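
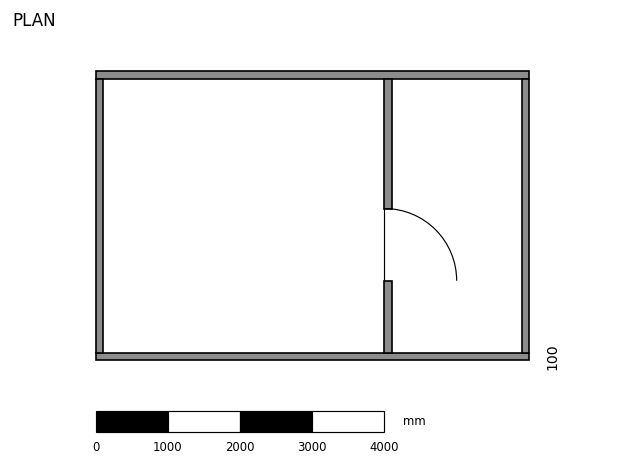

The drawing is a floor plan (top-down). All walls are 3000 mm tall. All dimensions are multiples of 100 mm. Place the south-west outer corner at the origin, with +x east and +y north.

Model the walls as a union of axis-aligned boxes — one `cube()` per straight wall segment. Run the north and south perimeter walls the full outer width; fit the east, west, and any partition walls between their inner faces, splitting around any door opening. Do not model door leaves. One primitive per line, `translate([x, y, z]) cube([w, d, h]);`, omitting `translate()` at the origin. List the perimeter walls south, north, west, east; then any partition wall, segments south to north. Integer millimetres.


cube([6000, 100, 3000]);
translate([0, 3900, 0]) cube([6000, 100, 3000]);
translate([0, 100, 0]) cube([100, 3800, 3000]);
translate([5900, 100, 0]) cube([100, 3800, 3000]);
translate([4000, 100, 0]) cube([100, 1000, 3000]);
translate([4000, 2100, 0]) cube([100, 1800, 3000]);


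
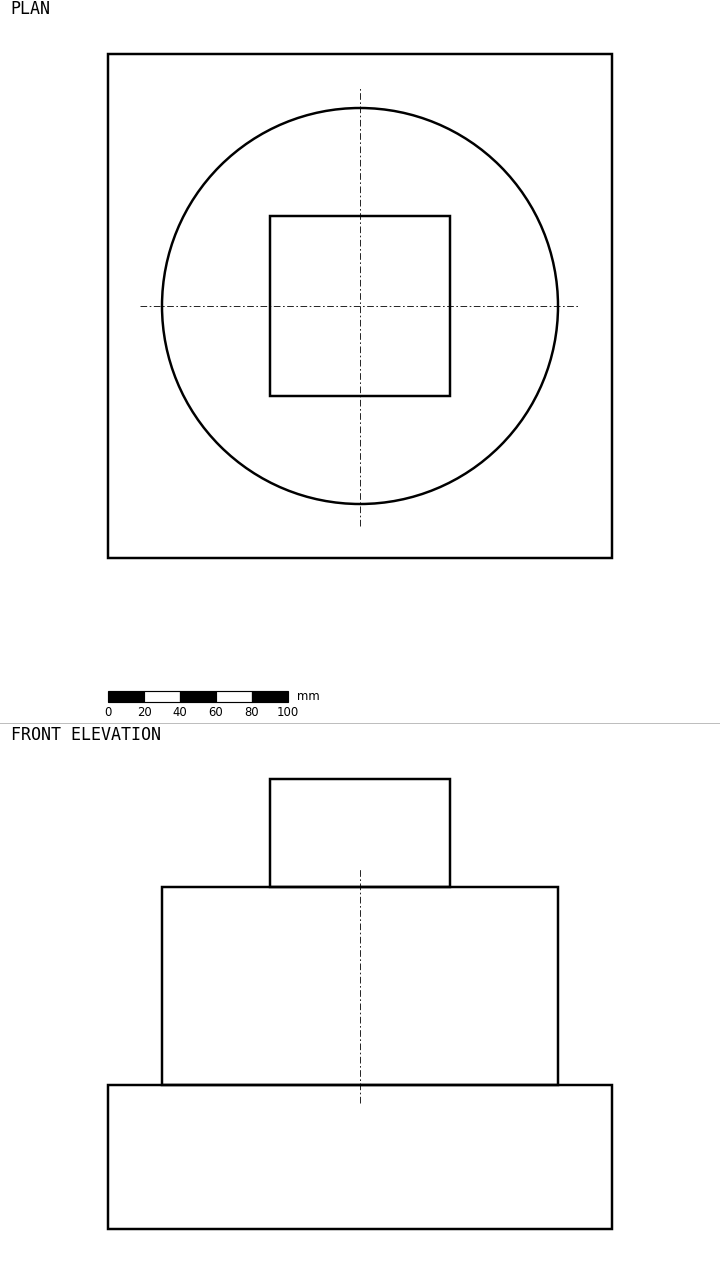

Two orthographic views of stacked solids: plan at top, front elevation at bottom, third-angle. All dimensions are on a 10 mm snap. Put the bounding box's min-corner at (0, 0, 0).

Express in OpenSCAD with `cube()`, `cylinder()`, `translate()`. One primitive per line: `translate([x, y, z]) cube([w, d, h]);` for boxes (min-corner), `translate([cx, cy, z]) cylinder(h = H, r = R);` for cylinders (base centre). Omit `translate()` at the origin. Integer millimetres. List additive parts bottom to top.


cube([280, 280, 80]);
translate([140, 140, 80]) cylinder(h = 110, r = 110);
translate([90, 90, 190]) cube([100, 100, 60]);


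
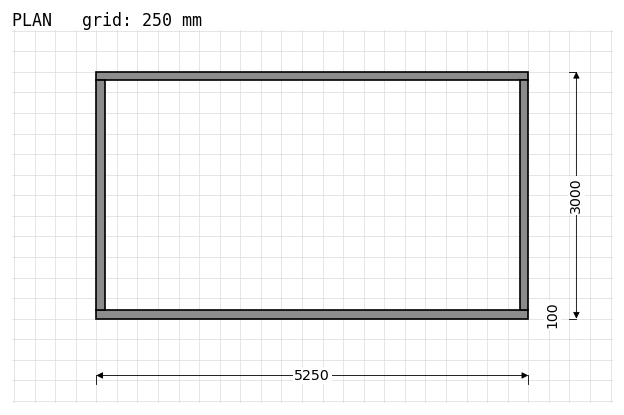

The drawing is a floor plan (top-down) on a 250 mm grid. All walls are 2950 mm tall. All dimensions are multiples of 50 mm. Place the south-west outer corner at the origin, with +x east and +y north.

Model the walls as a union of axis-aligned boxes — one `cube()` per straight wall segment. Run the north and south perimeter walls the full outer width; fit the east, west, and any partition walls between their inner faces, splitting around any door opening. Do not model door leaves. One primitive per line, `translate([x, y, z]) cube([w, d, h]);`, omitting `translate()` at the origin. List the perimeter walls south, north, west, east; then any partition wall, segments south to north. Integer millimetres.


cube([5250, 100, 2950]);
translate([0, 2900, 0]) cube([5250, 100, 2950]);
translate([0, 100, 0]) cube([100, 2800, 2950]);
translate([5150, 100, 0]) cube([100, 2800, 2950]);


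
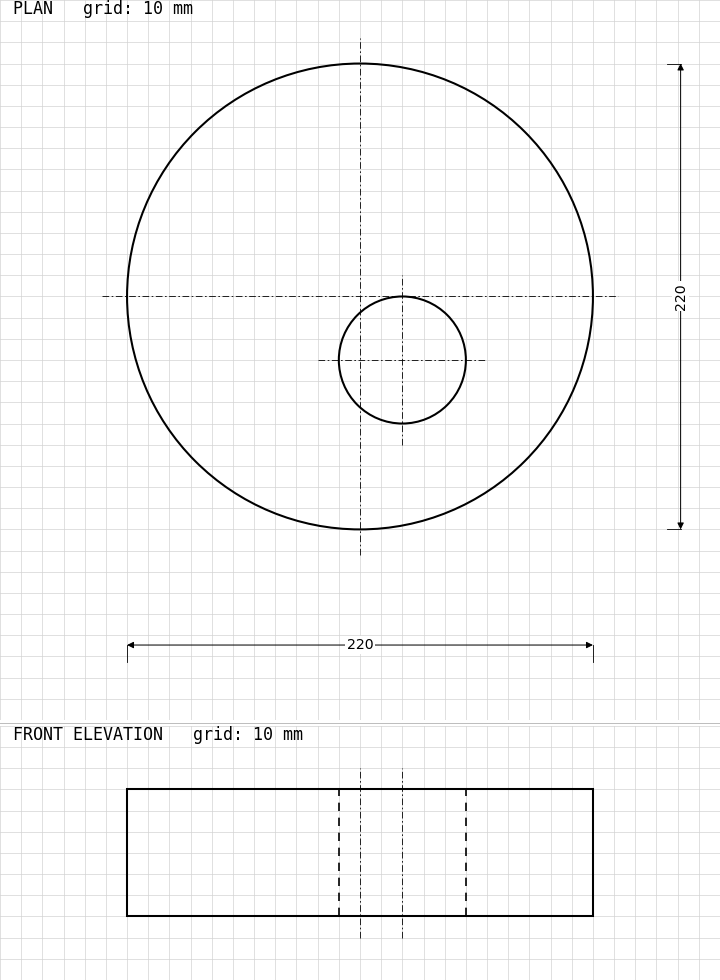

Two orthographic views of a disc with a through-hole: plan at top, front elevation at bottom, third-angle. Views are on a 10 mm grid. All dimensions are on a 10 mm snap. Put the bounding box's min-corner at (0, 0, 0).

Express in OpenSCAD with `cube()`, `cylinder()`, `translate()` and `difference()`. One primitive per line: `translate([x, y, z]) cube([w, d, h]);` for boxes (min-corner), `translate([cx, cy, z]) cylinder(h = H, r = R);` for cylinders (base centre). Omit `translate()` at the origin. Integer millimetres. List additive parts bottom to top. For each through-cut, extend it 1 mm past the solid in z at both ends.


difference() {
  translate([110, 110, 0]) cylinder(h = 60, r = 110);
  translate([130, 80, -1]) cylinder(h = 62, r = 30);
}


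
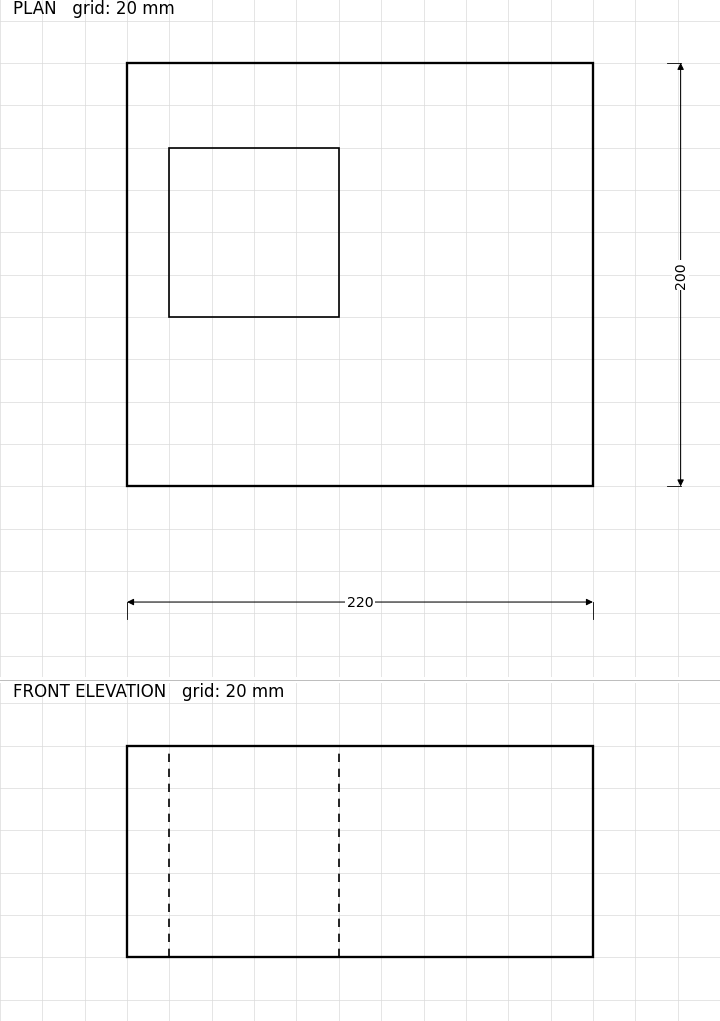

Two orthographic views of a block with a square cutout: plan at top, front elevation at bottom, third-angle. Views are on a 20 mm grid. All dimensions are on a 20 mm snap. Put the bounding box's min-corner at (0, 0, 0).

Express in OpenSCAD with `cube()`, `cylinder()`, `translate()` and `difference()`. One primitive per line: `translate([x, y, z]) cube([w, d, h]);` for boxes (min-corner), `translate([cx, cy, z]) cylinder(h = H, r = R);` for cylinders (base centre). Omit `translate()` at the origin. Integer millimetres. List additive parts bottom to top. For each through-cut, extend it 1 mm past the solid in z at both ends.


difference() {
  cube([220, 200, 100]);
  translate([20, 80, -1]) cube([80, 80, 102]);
}


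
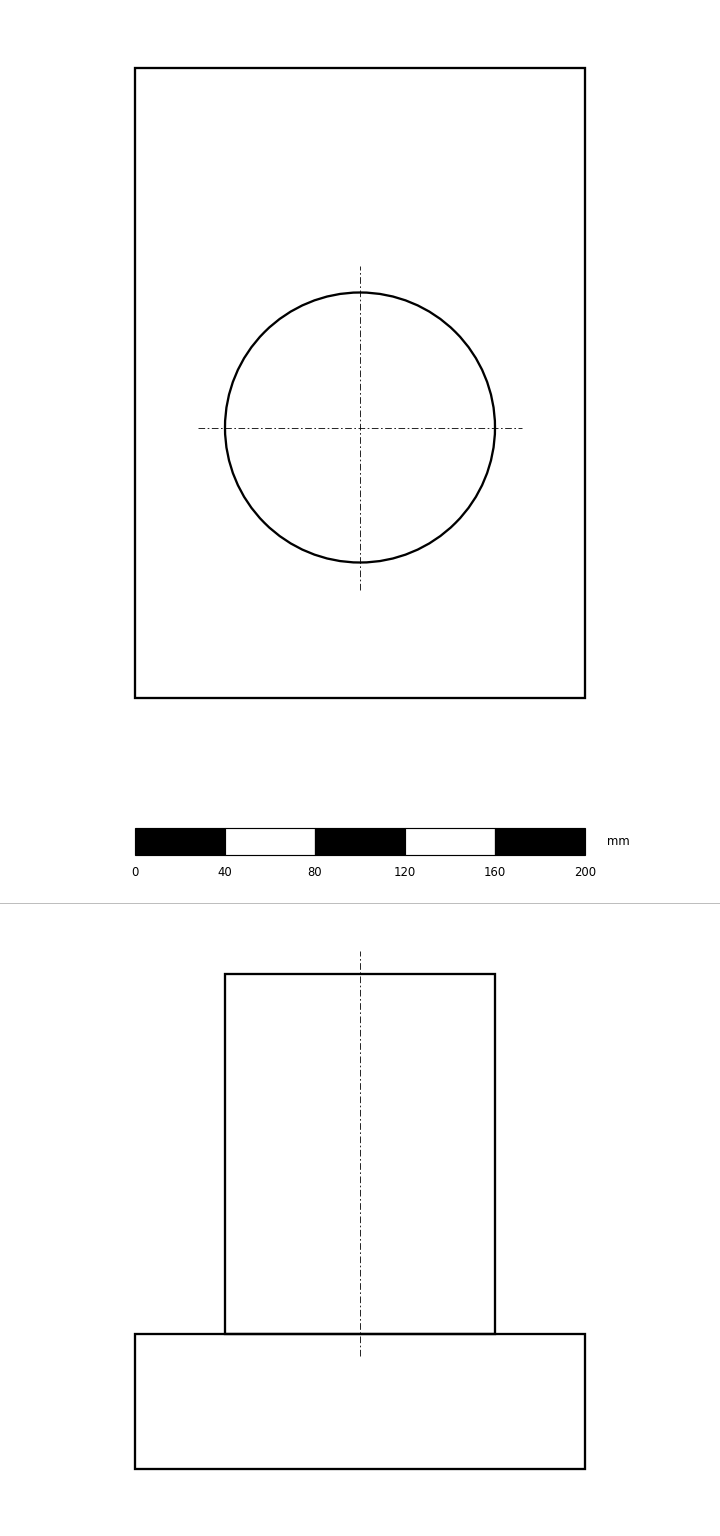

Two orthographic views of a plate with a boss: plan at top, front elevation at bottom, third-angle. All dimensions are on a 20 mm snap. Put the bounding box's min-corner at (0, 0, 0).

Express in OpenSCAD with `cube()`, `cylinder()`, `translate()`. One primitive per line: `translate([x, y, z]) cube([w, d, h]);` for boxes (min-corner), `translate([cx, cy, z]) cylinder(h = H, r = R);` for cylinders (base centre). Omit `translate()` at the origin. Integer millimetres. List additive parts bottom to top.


cube([200, 280, 60]);
translate([100, 120, 60]) cylinder(h = 160, r = 60);


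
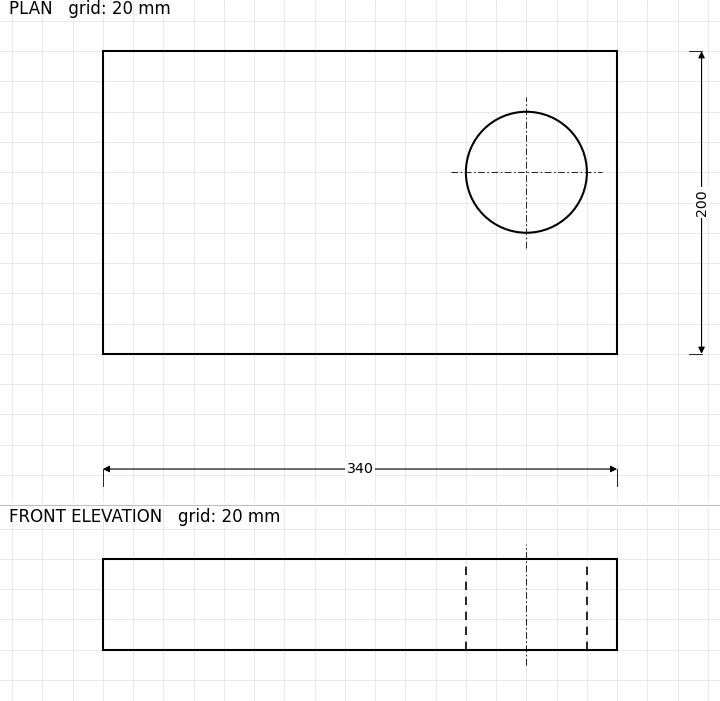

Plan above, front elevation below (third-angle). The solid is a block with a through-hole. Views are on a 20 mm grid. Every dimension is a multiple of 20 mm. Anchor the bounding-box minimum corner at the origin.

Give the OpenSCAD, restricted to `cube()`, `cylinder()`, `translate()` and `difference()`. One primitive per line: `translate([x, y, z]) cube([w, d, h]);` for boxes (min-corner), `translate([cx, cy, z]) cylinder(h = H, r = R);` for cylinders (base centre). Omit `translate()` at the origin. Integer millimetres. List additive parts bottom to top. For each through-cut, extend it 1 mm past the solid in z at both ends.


difference() {
  cube([340, 200, 60]);
  translate([280, 120, -1]) cylinder(h = 62, r = 40);
}


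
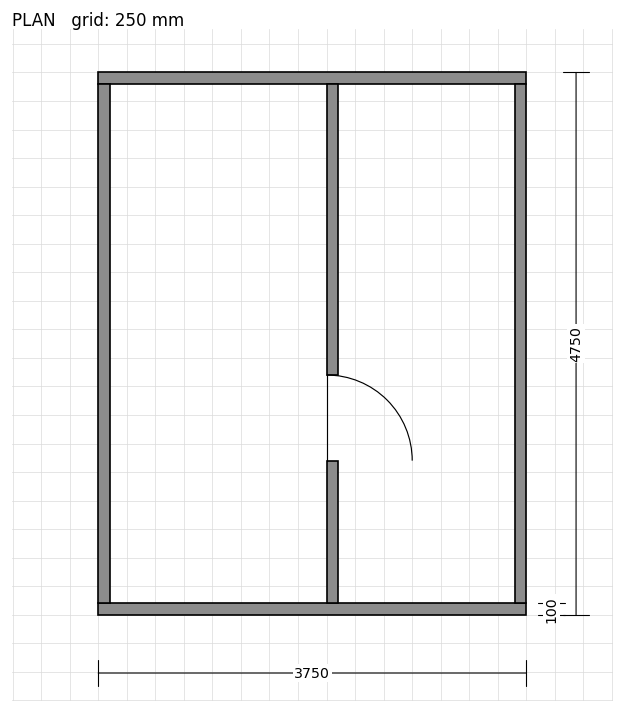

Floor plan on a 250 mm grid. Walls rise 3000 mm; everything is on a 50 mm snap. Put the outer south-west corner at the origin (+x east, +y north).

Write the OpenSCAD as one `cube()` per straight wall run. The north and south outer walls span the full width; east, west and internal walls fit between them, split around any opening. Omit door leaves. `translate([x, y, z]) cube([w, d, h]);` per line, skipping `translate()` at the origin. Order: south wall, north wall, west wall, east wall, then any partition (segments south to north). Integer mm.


cube([3750, 100, 3000]);
translate([0, 4650, 0]) cube([3750, 100, 3000]);
translate([0, 100, 0]) cube([100, 4550, 3000]);
translate([3650, 100, 0]) cube([100, 4550, 3000]);
translate([2000, 100, 0]) cube([100, 1250, 3000]);
translate([2000, 2100, 0]) cube([100, 2550, 3000]);


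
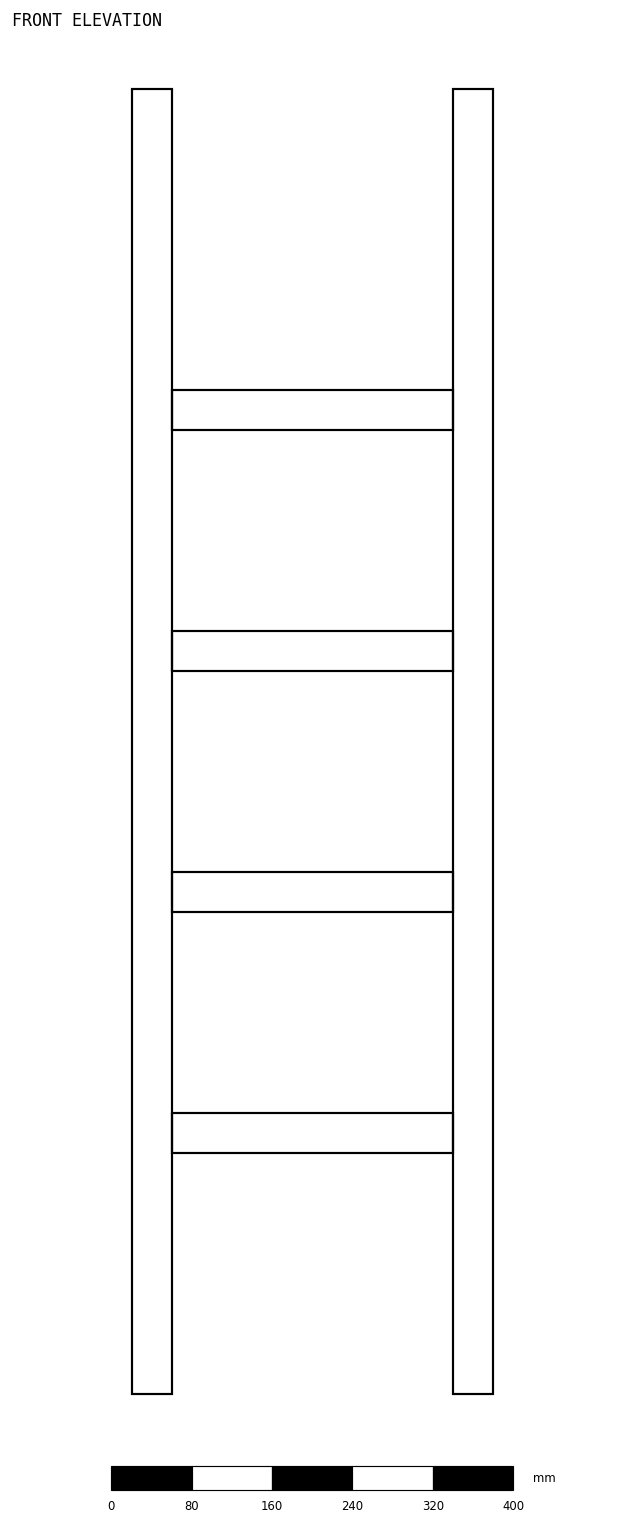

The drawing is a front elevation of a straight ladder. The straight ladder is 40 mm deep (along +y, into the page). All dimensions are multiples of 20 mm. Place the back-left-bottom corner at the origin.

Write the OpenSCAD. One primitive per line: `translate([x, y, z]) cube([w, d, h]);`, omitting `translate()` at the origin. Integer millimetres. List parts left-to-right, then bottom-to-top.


cube([40, 40, 1300]);
translate([40, 0, 240]) cube([280, 40, 40]);
translate([40, 0, 480]) cube([280, 40, 40]);
translate([40, 0, 720]) cube([280, 40, 40]);
translate([40, 0, 960]) cube([280, 40, 40]);
translate([320, 0, 0]) cube([40, 40, 1300]);


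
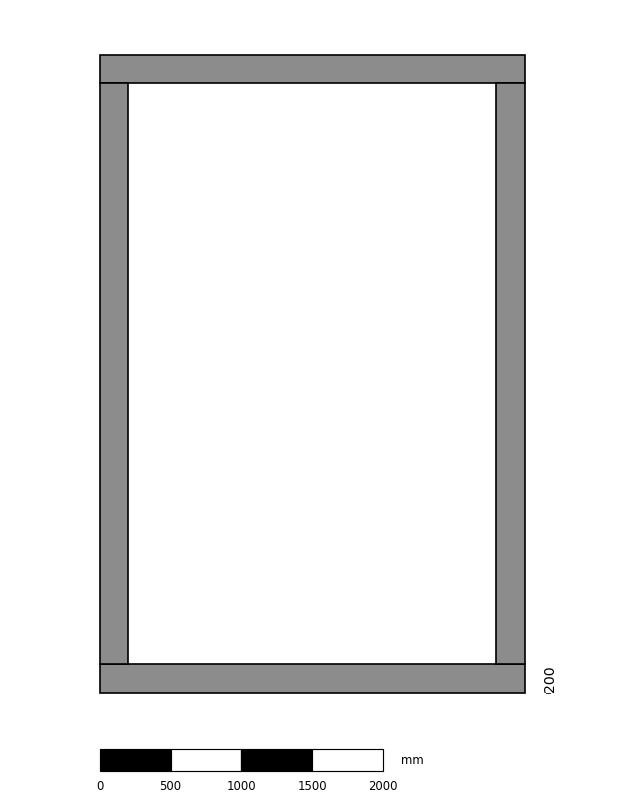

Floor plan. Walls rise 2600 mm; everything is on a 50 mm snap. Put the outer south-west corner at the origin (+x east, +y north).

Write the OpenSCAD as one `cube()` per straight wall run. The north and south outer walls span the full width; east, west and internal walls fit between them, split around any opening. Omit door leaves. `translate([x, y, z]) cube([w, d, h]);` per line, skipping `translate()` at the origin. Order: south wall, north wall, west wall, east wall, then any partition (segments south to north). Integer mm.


cube([3000, 200, 2600]);
translate([0, 4300, 0]) cube([3000, 200, 2600]);
translate([0, 200, 0]) cube([200, 4100, 2600]);
translate([2800, 200, 0]) cube([200, 4100, 2600]);


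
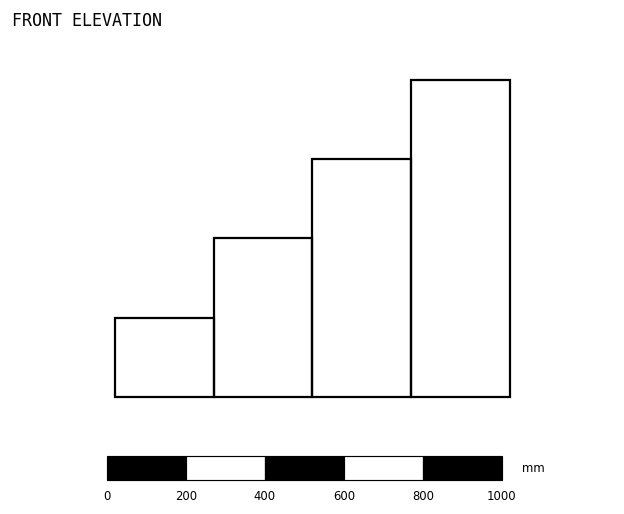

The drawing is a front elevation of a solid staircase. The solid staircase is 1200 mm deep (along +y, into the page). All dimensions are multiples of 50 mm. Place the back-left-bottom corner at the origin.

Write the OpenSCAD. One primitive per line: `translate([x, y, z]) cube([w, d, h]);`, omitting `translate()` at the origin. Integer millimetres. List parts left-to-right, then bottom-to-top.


cube([250, 1200, 200]);
translate([250, 0, 0]) cube([250, 1200, 400]);
translate([500, 0, 0]) cube([250, 1200, 600]);
translate([750, 0, 0]) cube([250, 1200, 800]);


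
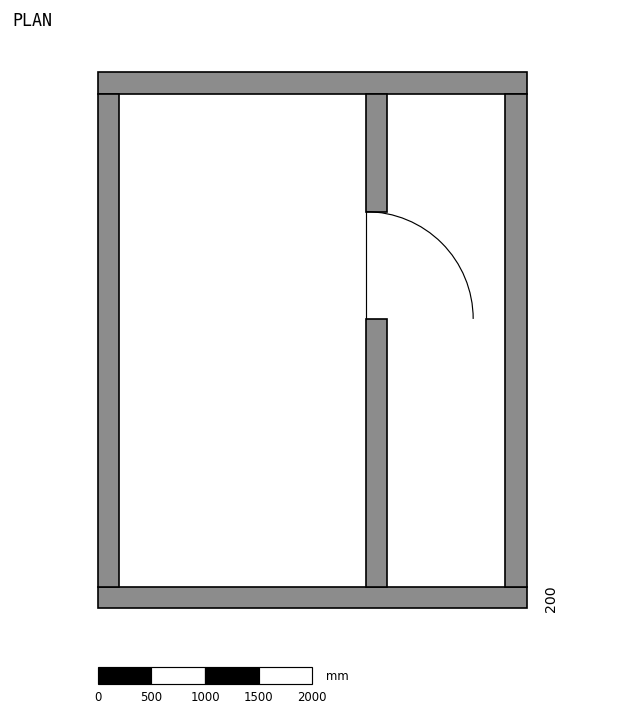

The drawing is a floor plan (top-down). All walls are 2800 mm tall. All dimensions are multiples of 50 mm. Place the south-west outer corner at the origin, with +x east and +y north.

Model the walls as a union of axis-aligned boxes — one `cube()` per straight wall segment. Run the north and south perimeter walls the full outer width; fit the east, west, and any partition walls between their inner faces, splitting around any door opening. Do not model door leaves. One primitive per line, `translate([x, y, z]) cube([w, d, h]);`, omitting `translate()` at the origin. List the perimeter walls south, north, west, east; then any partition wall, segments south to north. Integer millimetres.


cube([4000, 200, 2800]);
translate([0, 4800, 0]) cube([4000, 200, 2800]);
translate([0, 200, 0]) cube([200, 4600, 2800]);
translate([3800, 200, 0]) cube([200, 4600, 2800]);
translate([2500, 200, 0]) cube([200, 2500, 2800]);
translate([2500, 3700, 0]) cube([200, 1100, 2800]);


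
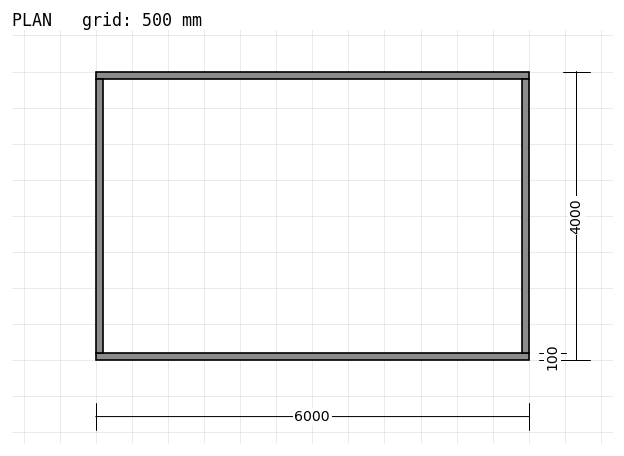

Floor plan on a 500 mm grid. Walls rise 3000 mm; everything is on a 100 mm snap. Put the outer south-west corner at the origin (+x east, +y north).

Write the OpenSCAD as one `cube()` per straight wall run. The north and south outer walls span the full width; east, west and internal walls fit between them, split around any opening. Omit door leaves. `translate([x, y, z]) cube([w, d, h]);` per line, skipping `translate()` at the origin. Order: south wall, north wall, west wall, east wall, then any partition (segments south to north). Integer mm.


cube([6000, 100, 3000]);
translate([0, 3900, 0]) cube([6000, 100, 3000]);
translate([0, 100, 0]) cube([100, 3800, 3000]);
translate([5900, 100, 0]) cube([100, 3800, 3000]);


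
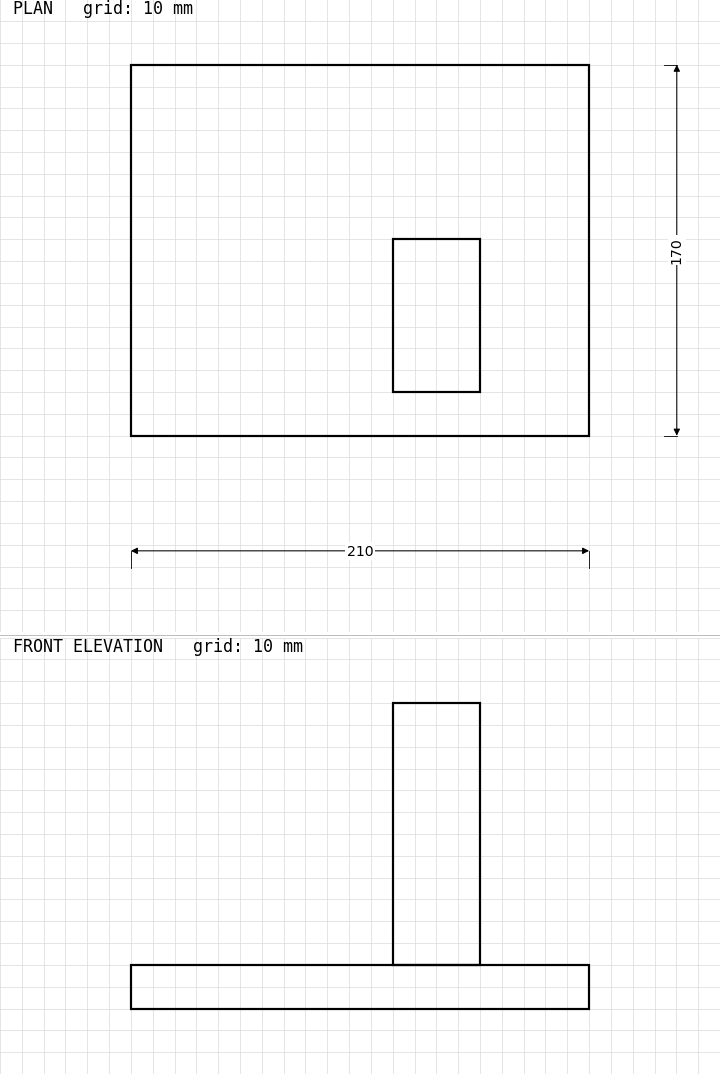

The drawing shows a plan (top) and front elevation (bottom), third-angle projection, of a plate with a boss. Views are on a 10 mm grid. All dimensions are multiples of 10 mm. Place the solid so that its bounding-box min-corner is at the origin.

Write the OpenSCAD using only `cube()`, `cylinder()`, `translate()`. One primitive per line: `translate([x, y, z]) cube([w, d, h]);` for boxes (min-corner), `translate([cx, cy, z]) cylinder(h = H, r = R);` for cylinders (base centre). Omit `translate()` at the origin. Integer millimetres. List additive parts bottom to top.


cube([210, 170, 20]);
translate([120, 20, 20]) cube([40, 70, 120]);


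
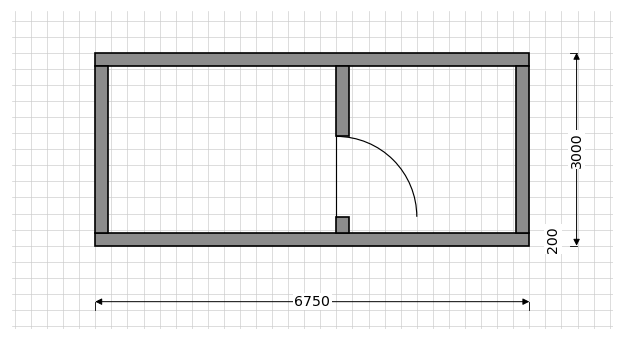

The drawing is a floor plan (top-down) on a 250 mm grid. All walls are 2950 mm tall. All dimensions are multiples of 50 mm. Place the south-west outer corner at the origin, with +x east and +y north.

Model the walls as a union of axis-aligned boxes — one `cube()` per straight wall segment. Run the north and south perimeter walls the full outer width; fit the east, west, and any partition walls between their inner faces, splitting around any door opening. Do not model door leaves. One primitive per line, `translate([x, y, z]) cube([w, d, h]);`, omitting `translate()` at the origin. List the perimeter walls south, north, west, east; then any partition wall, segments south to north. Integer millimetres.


cube([6750, 200, 2950]);
translate([0, 2800, 0]) cube([6750, 200, 2950]);
translate([0, 200, 0]) cube([200, 2600, 2950]);
translate([6550, 200, 0]) cube([200, 2600, 2950]);
translate([3750, 200, 0]) cube([200, 250, 2950]);
translate([3750, 1700, 0]) cube([200, 1100, 2950]);


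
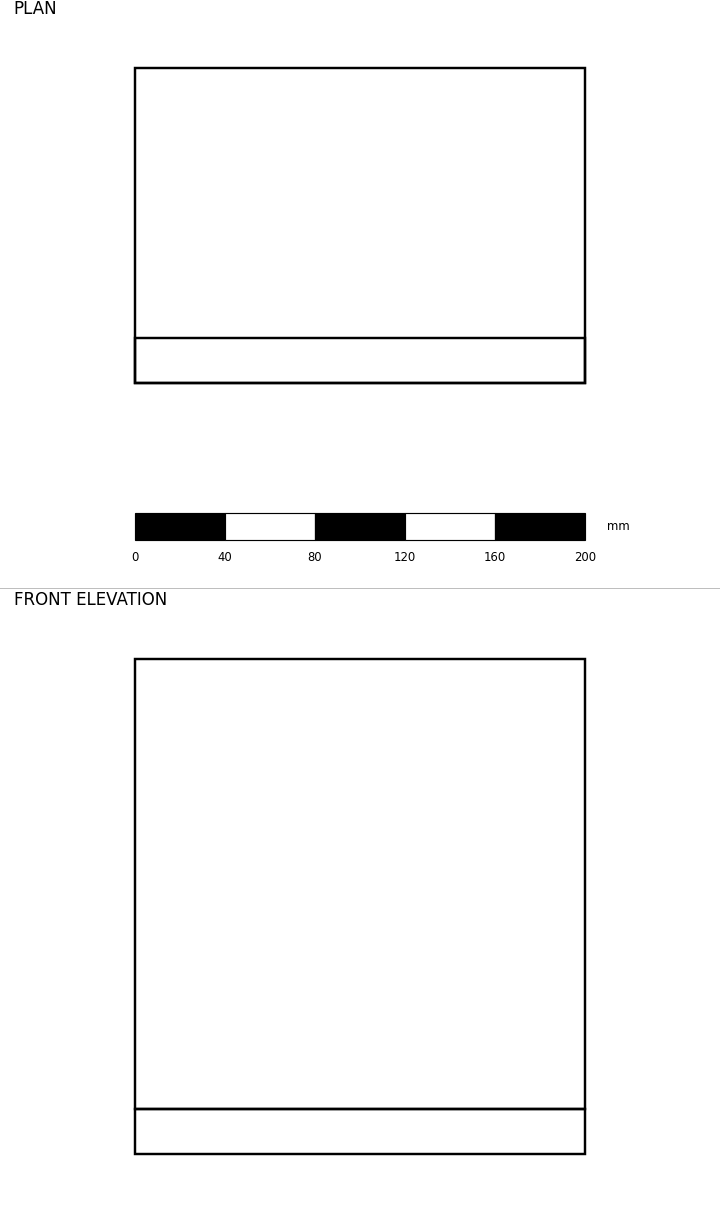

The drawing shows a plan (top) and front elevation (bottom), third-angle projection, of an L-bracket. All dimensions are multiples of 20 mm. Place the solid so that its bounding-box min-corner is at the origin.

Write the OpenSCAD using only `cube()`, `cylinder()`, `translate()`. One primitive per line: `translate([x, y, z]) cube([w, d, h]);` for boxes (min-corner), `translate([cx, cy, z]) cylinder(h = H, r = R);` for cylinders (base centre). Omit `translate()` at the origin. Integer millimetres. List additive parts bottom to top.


cube([200, 140, 20]);
translate([0, 0, 20]) cube([200, 20, 200]);


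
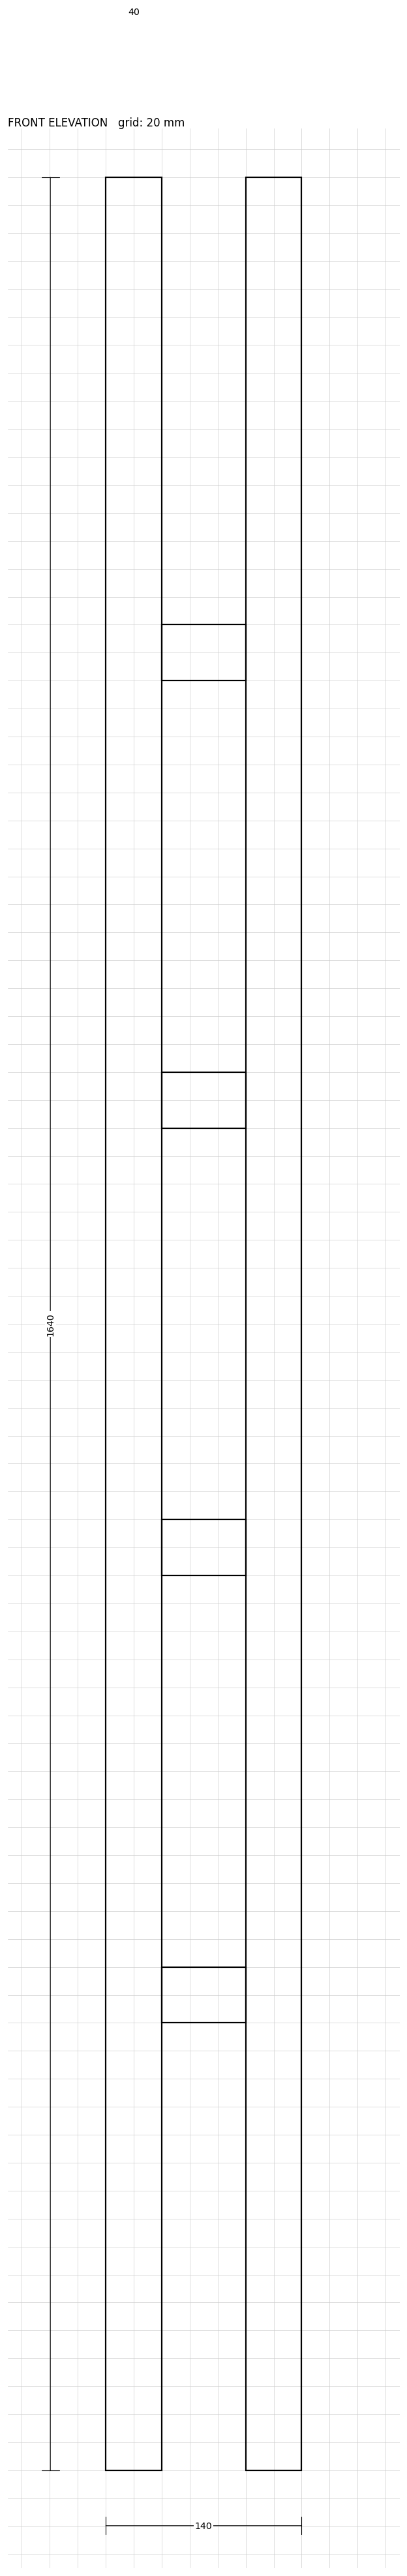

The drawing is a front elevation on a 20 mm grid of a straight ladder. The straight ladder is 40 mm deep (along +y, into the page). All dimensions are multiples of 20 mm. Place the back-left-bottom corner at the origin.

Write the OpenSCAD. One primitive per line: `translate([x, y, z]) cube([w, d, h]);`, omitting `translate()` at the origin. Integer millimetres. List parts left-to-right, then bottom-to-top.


cube([40, 40, 1640]);
translate([40, 0, 320]) cube([60, 40, 40]);
translate([40, 0, 640]) cube([60, 40, 40]);
translate([40, 0, 960]) cube([60, 40, 40]);
translate([40, 0, 1280]) cube([60, 40, 40]);
translate([100, 0, 0]) cube([40, 40, 1640]);


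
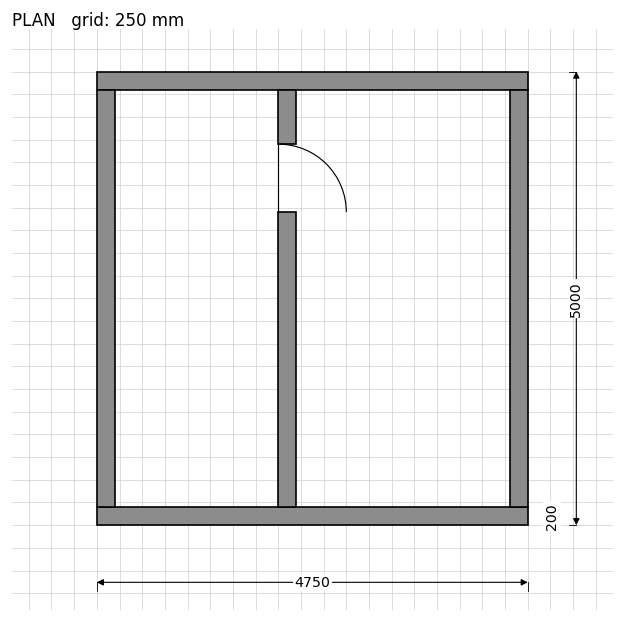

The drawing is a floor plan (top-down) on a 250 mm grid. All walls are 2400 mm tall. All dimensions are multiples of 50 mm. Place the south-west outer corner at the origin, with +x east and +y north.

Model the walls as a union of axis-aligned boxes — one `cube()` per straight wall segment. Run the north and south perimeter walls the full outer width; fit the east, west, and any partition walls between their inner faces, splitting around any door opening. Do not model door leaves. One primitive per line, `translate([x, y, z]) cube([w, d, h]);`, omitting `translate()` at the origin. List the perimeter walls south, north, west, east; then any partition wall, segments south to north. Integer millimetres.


cube([4750, 200, 2400]);
translate([0, 4800, 0]) cube([4750, 200, 2400]);
translate([0, 200, 0]) cube([200, 4600, 2400]);
translate([4550, 200, 0]) cube([200, 4600, 2400]);
translate([2000, 200, 0]) cube([200, 3250, 2400]);
translate([2000, 4200, 0]) cube([200, 600, 2400]);


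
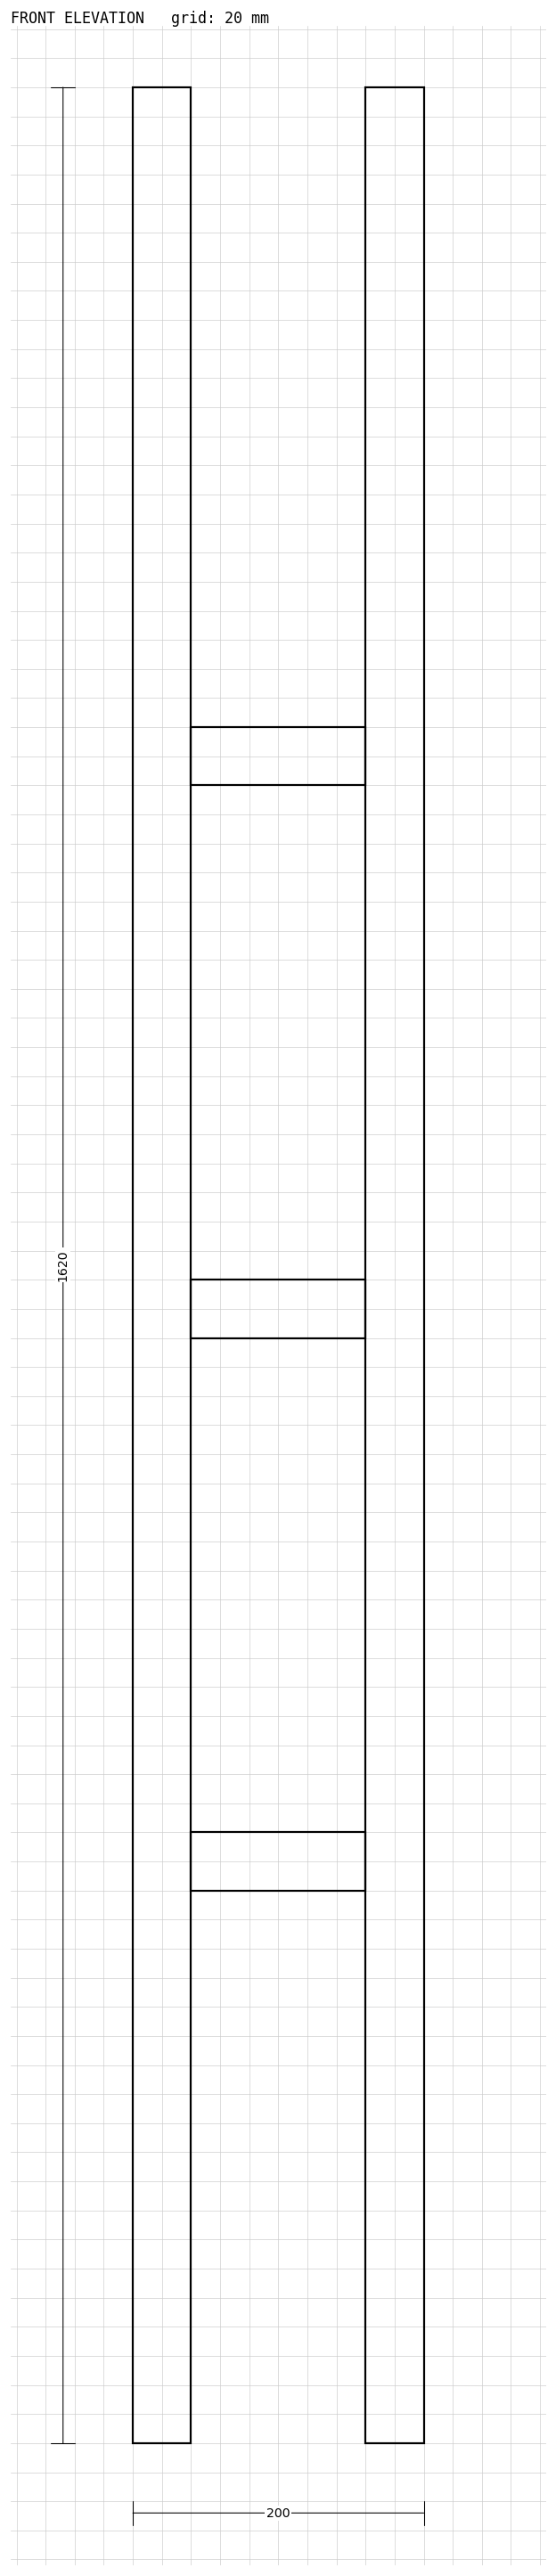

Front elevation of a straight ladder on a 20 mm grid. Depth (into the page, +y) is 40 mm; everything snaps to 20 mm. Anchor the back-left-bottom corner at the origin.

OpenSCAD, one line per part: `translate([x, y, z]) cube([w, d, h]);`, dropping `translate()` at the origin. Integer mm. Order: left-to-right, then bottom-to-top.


cube([40, 40, 1620]);
translate([40, 0, 380]) cube([120, 40, 40]);
translate([40, 0, 760]) cube([120, 40, 40]);
translate([40, 0, 1140]) cube([120, 40, 40]);
translate([160, 0, 0]) cube([40, 40, 1620]);


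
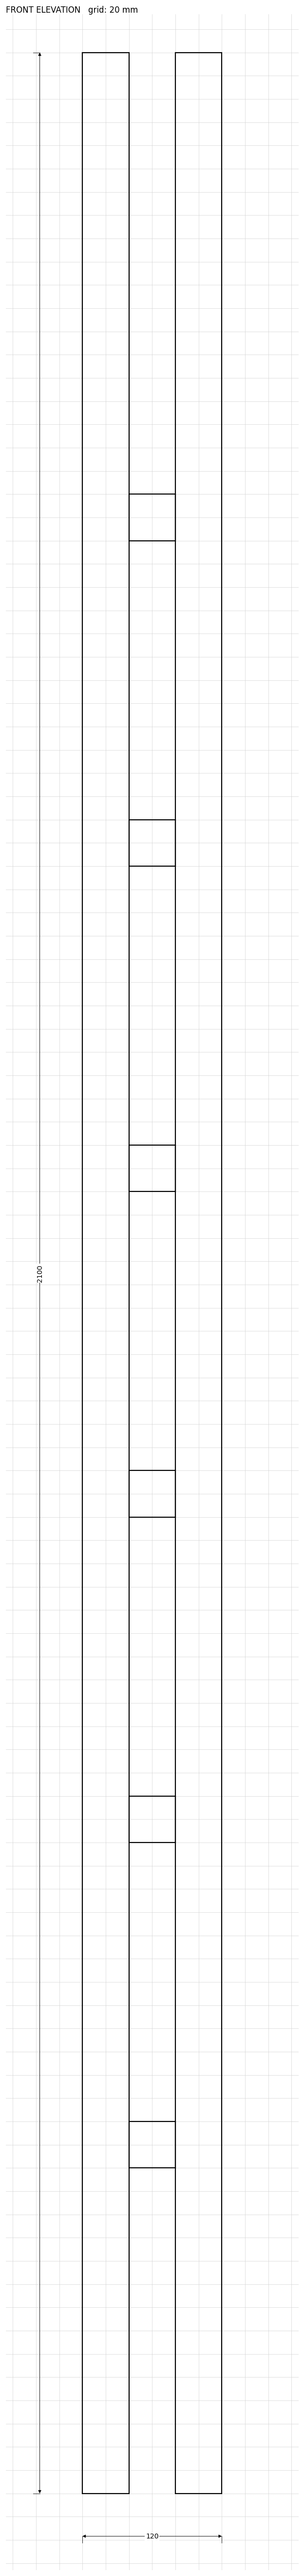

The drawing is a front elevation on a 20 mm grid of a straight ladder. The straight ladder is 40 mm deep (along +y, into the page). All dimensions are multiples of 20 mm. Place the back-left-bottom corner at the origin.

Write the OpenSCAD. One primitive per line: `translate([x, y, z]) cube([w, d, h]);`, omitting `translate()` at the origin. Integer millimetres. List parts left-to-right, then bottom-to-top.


cube([40, 40, 2100]);
translate([40, 0, 280]) cube([40, 40, 40]);
translate([40, 0, 560]) cube([40, 40, 40]);
translate([40, 0, 840]) cube([40, 40, 40]);
translate([40, 0, 1120]) cube([40, 40, 40]);
translate([40, 0, 1400]) cube([40, 40, 40]);
translate([40, 0, 1680]) cube([40, 40, 40]);
translate([80, 0, 0]) cube([40, 40, 2100]);


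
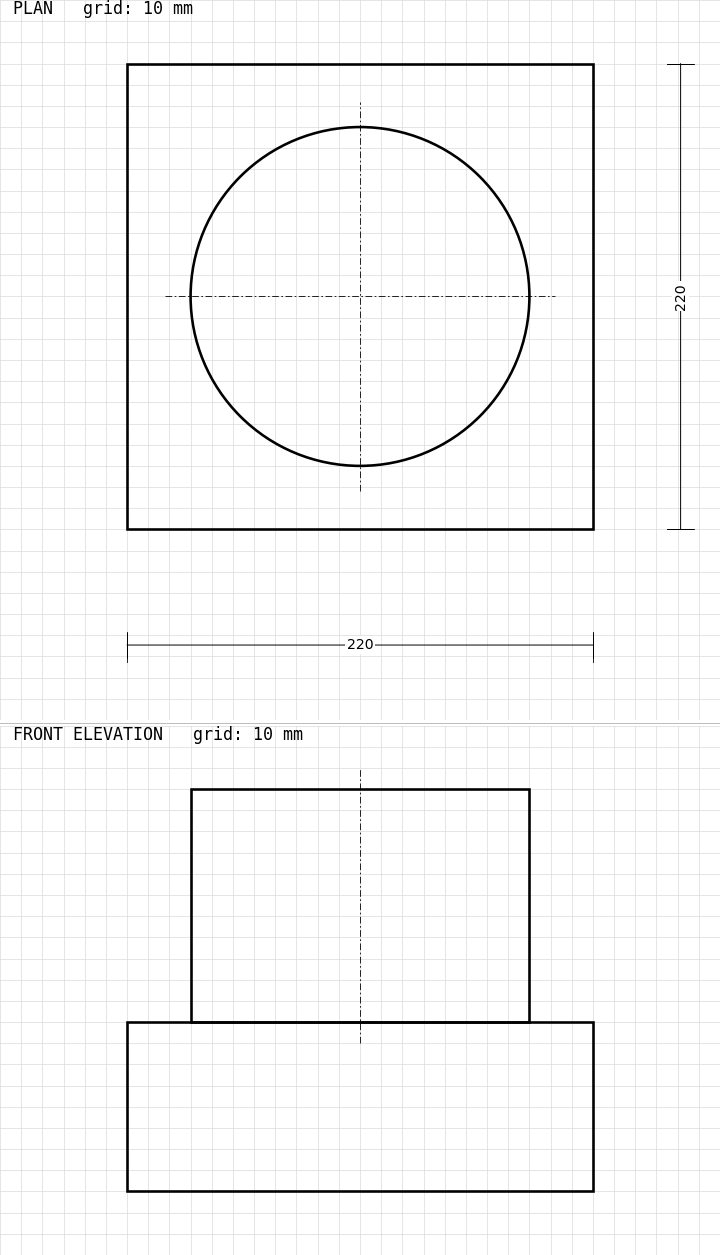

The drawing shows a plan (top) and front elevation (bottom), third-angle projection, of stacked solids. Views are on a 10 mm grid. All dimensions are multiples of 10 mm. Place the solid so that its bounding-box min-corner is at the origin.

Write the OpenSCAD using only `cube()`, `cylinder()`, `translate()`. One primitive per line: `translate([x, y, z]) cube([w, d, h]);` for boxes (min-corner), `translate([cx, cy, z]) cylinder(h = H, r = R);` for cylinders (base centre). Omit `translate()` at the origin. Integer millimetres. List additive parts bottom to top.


cube([220, 220, 80]);
translate([110, 110, 80]) cylinder(h = 110, r = 80);


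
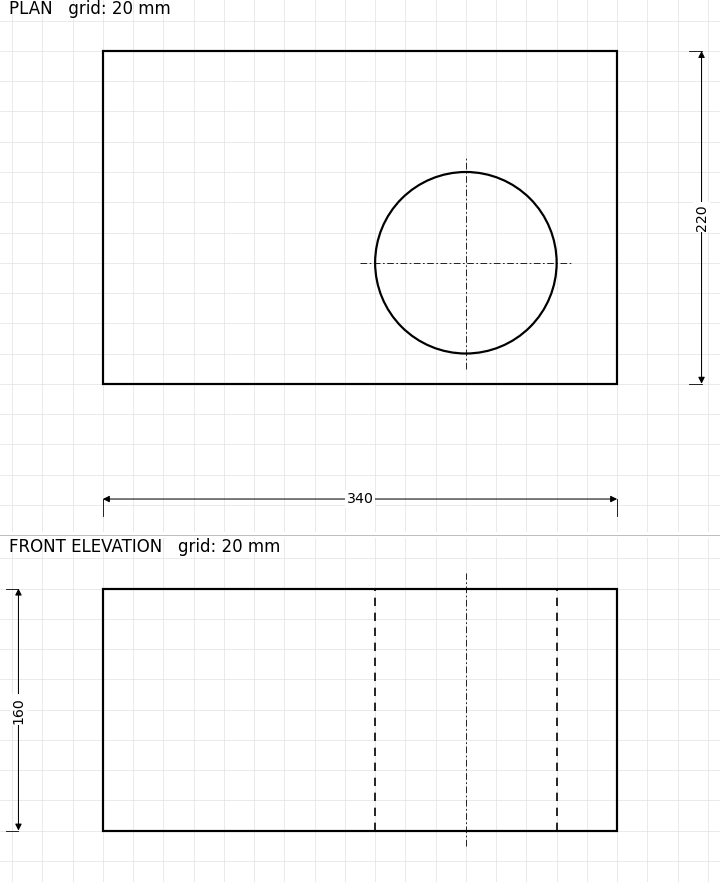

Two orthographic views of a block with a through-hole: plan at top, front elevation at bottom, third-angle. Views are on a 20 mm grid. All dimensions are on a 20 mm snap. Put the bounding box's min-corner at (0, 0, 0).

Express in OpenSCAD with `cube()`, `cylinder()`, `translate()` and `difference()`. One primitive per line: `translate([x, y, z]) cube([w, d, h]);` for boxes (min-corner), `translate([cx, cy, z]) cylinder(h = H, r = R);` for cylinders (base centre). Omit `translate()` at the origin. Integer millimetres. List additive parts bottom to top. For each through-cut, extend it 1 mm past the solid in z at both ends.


difference() {
  cube([340, 220, 160]);
  translate([240, 80, -1]) cylinder(h = 162, r = 60);
}


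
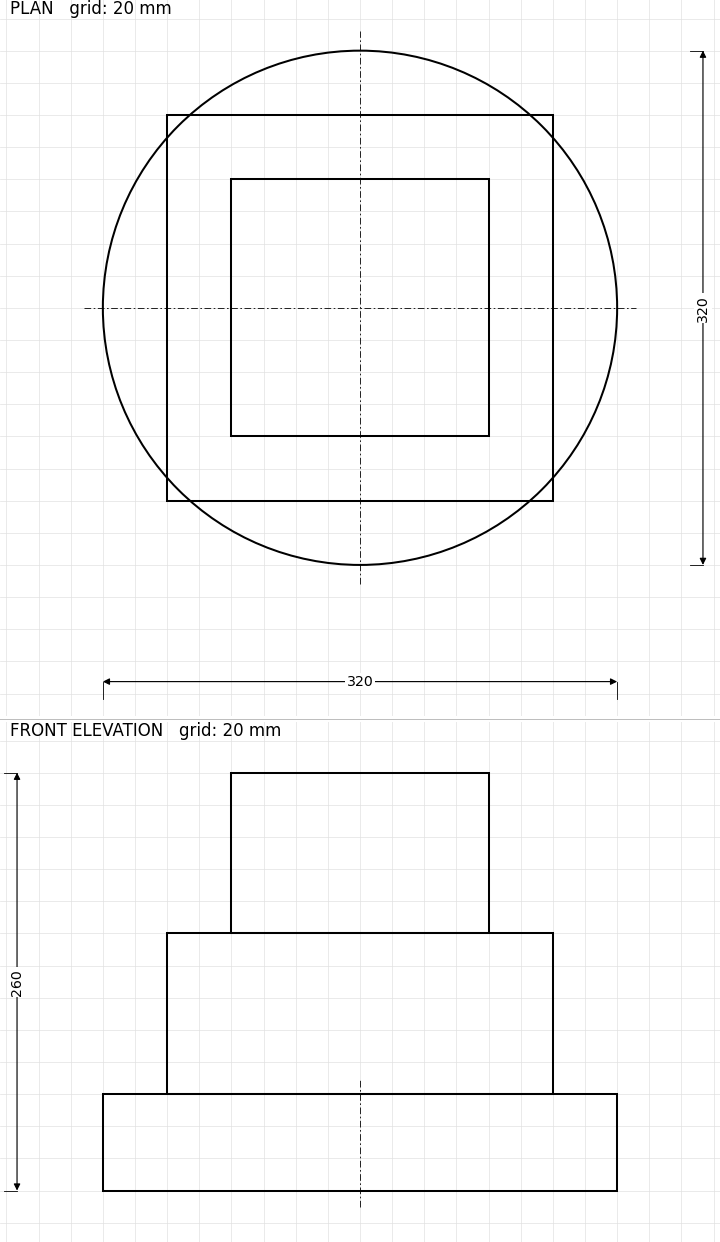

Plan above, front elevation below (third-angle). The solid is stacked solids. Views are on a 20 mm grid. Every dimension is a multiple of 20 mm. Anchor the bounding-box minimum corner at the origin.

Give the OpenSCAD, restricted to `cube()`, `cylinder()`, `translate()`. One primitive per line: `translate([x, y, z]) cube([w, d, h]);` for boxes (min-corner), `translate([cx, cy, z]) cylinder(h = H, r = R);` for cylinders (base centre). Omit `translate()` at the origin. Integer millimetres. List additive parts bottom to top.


translate([160, 160, 0]) cylinder(h = 60, r = 160);
translate([40, 40, 60]) cube([240, 240, 100]);
translate([80, 80, 160]) cube([160, 160, 100]);


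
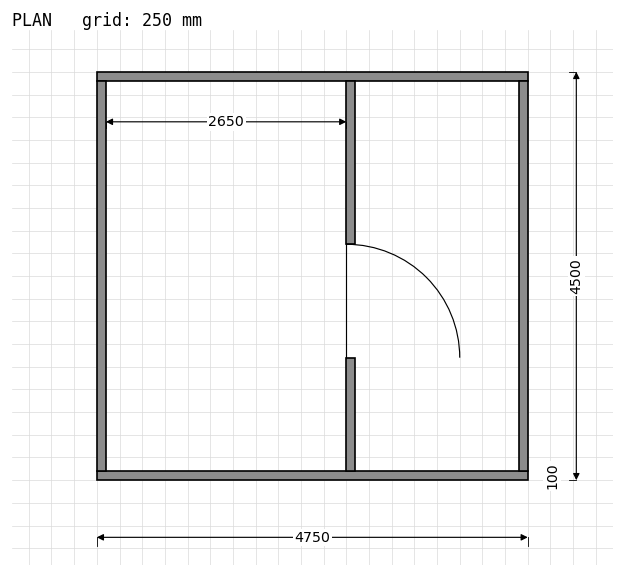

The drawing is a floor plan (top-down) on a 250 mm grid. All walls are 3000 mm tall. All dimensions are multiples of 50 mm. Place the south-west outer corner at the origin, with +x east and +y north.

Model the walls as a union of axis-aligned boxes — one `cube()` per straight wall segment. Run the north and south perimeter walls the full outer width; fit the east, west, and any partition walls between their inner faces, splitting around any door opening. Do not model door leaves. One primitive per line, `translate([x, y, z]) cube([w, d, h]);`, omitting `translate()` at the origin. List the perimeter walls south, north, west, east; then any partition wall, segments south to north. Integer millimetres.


cube([4750, 100, 3000]);
translate([0, 4400, 0]) cube([4750, 100, 3000]);
translate([0, 100, 0]) cube([100, 4300, 3000]);
translate([4650, 100, 0]) cube([100, 4300, 3000]);
translate([2750, 100, 0]) cube([100, 1250, 3000]);
translate([2750, 2600, 0]) cube([100, 1800, 3000]);


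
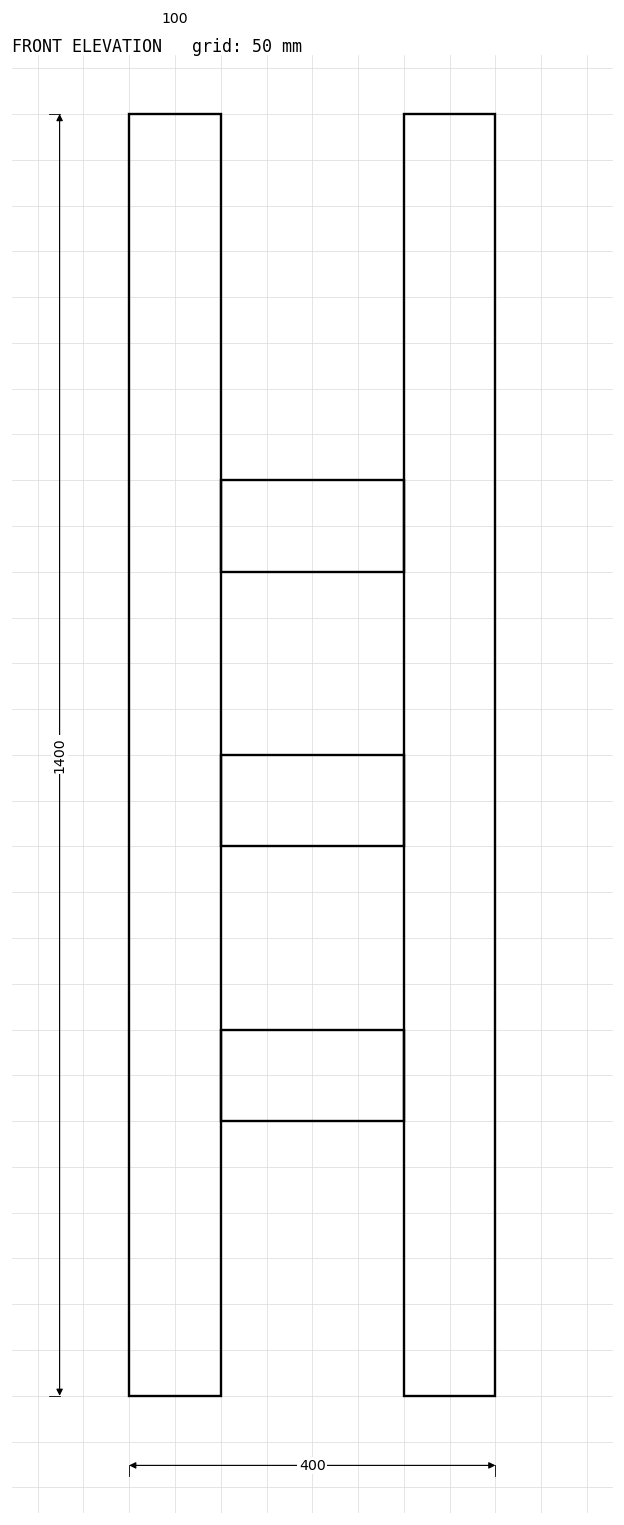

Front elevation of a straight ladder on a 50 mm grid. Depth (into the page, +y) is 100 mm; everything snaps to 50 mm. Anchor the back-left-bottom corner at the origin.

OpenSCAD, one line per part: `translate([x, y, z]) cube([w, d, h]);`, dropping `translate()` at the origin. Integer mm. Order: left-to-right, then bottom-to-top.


cube([100, 100, 1400]);
translate([100, 0, 300]) cube([200, 100, 100]);
translate([100, 0, 600]) cube([200, 100, 100]);
translate([100, 0, 900]) cube([200, 100, 100]);
translate([300, 0, 0]) cube([100, 100, 1400]);


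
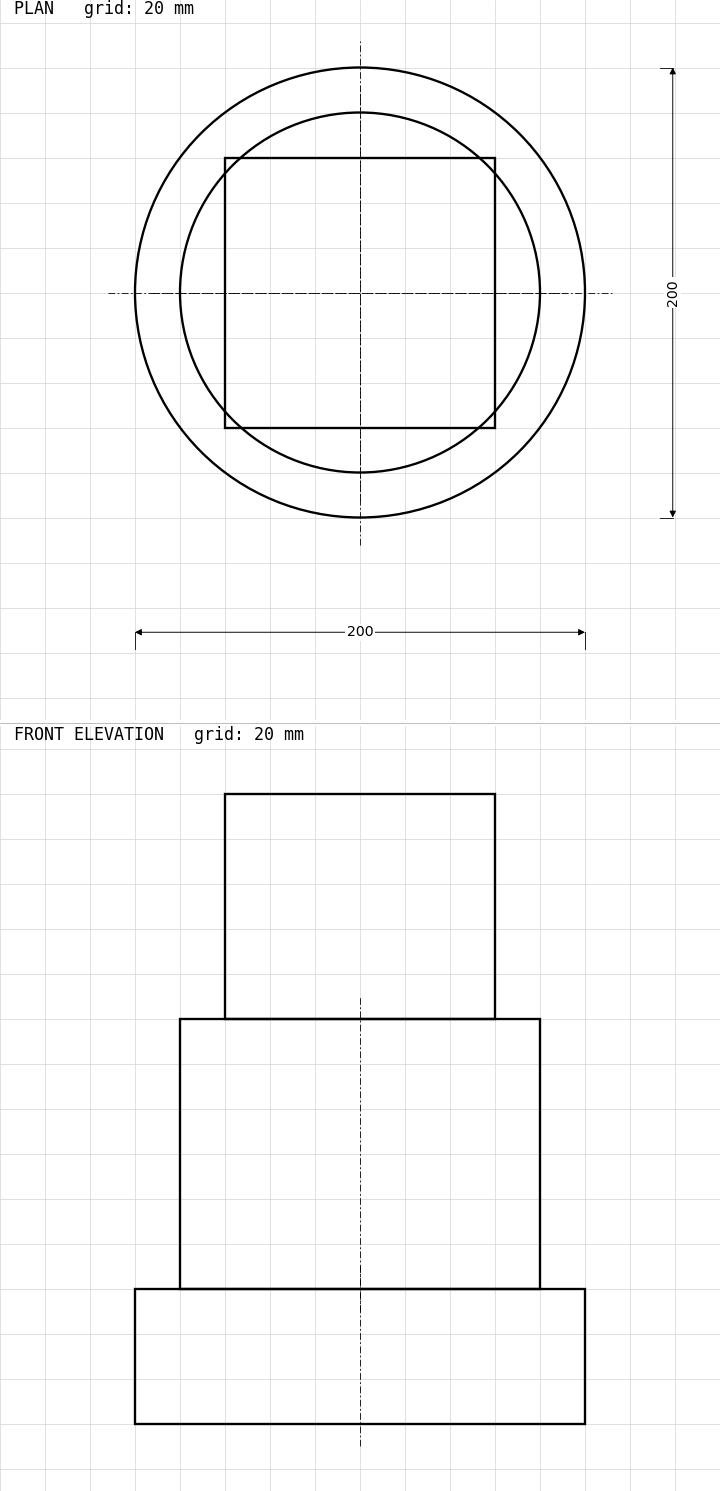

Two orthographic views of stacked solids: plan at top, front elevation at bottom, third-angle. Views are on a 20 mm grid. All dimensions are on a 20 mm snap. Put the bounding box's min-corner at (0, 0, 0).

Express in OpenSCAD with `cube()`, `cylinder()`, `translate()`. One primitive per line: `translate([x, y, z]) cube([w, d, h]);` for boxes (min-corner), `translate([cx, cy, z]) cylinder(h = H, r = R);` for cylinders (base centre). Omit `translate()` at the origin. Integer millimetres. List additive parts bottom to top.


translate([100, 100, 0]) cylinder(h = 60, r = 100);
translate([100, 100, 60]) cylinder(h = 120, r = 80);
translate([40, 40, 180]) cube([120, 120, 100]);


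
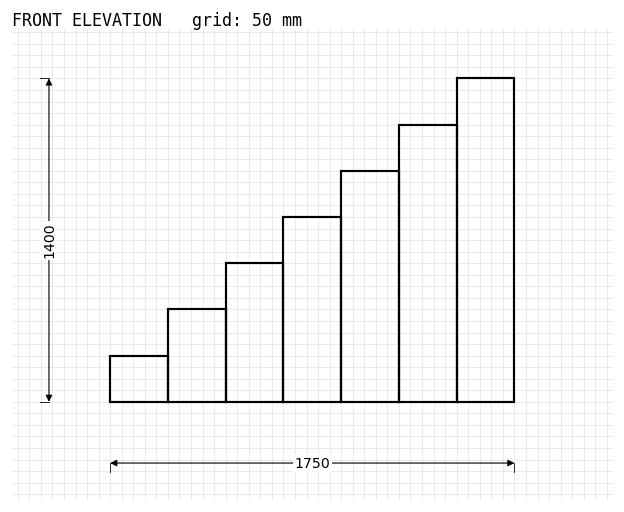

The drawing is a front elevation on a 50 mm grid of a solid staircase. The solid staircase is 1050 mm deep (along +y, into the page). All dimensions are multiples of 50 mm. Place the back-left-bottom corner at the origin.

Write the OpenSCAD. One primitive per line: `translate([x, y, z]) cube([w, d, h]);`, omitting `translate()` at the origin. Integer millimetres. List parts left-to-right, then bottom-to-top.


cube([250, 1050, 200]);
translate([250, 0, 0]) cube([250, 1050, 400]);
translate([500, 0, 0]) cube([250, 1050, 600]);
translate([750, 0, 0]) cube([250, 1050, 800]);
translate([1000, 0, 0]) cube([250, 1050, 1000]);
translate([1250, 0, 0]) cube([250, 1050, 1200]);
translate([1500, 0, 0]) cube([250, 1050, 1400]);


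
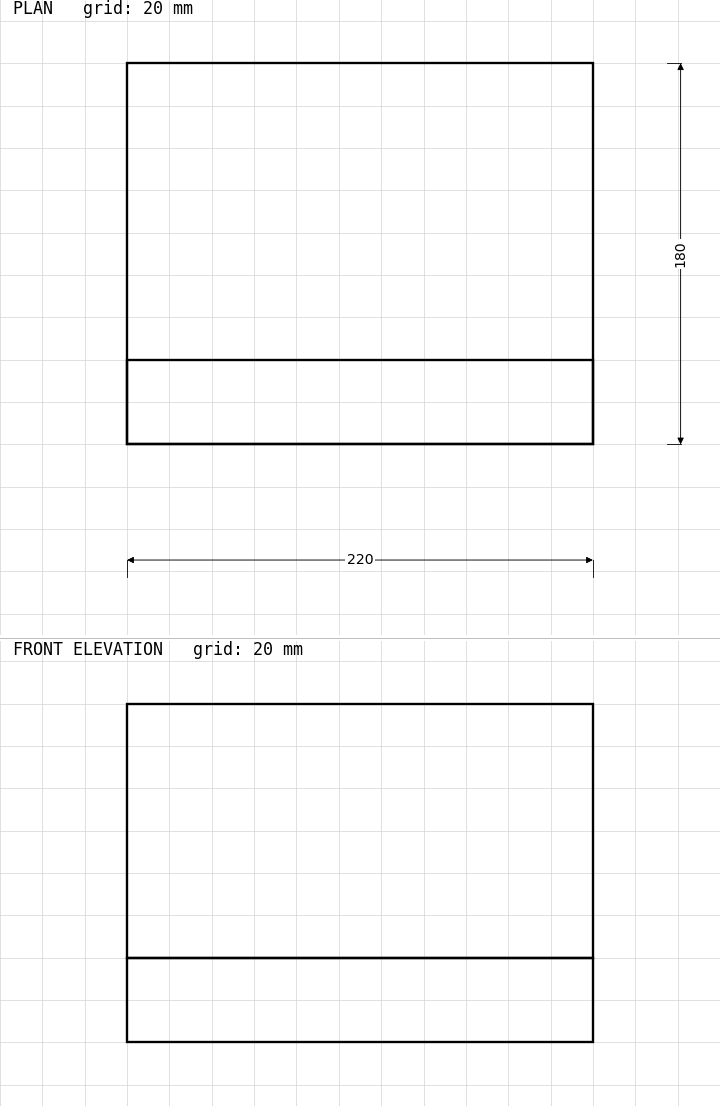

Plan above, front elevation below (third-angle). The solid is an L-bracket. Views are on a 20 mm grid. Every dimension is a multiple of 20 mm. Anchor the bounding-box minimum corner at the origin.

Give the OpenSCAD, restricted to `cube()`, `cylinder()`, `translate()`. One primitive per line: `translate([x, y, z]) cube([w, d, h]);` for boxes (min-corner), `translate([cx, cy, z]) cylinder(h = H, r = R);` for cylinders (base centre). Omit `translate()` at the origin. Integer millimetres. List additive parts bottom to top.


cube([220, 180, 40]);
translate([0, 0, 40]) cube([220, 40, 120]);


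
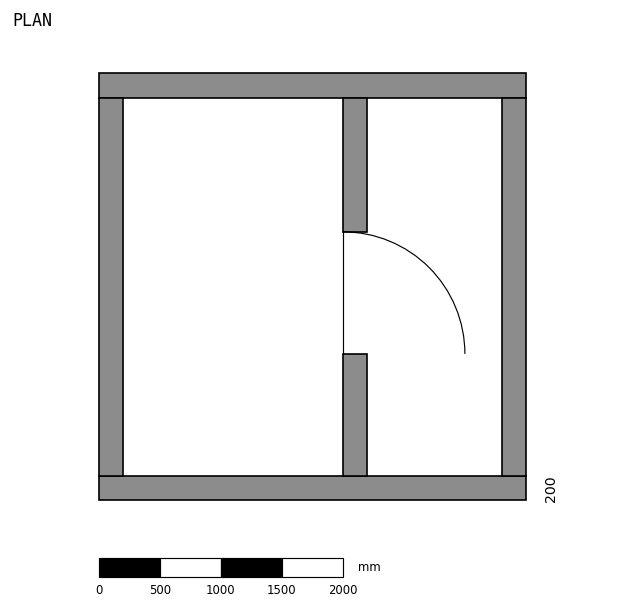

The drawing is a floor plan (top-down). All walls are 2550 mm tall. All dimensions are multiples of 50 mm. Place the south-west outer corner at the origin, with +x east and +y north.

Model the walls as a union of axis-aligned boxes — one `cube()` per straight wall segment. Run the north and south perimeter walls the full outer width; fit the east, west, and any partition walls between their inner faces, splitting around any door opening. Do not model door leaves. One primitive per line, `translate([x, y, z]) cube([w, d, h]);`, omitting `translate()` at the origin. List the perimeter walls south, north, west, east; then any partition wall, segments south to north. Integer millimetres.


cube([3500, 200, 2550]);
translate([0, 3300, 0]) cube([3500, 200, 2550]);
translate([0, 200, 0]) cube([200, 3100, 2550]);
translate([3300, 200, 0]) cube([200, 3100, 2550]);
translate([2000, 200, 0]) cube([200, 1000, 2550]);
translate([2000, 2200, 0]) cube([200, 1100, 2550]);


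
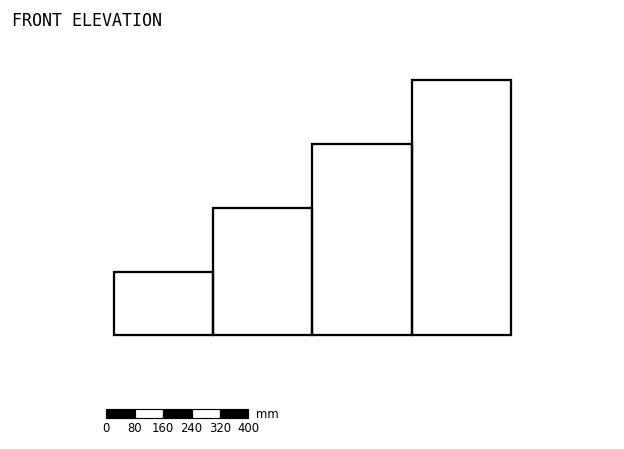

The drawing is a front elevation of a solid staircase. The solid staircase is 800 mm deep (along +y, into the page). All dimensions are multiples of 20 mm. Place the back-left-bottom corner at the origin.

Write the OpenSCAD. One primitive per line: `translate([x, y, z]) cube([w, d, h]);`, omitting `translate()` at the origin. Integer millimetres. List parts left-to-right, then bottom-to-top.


cube([280, 800, 180]);
translate([280, 0, 0]) cube([280, 800, 360]);
translate([560, 0, 0]) cube([280, 800, 540]);
translate([840, 0, 0]) cube([280, 800, 720]);


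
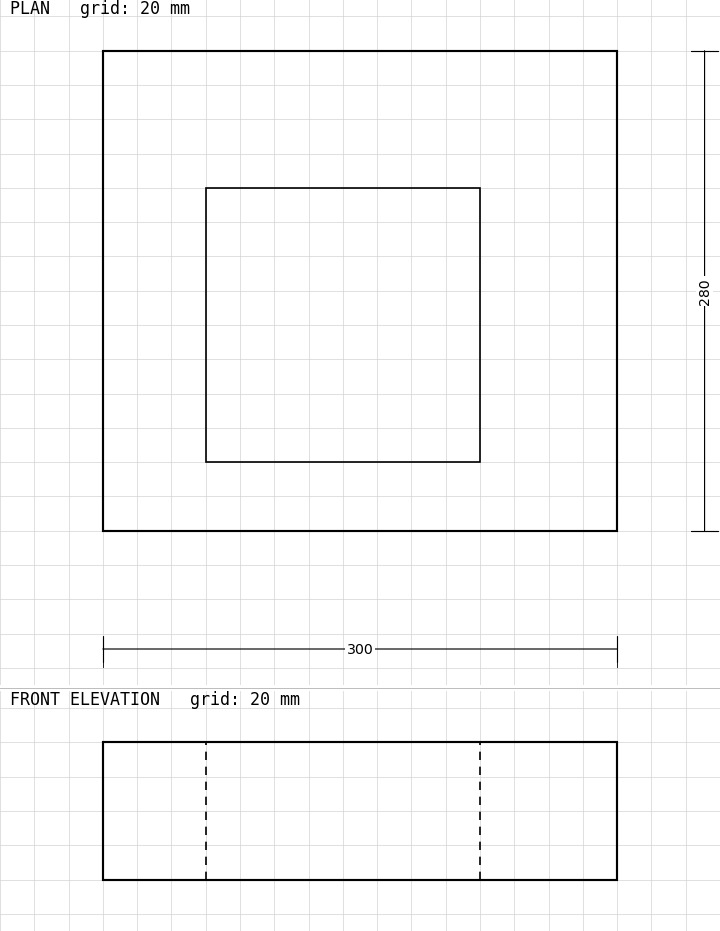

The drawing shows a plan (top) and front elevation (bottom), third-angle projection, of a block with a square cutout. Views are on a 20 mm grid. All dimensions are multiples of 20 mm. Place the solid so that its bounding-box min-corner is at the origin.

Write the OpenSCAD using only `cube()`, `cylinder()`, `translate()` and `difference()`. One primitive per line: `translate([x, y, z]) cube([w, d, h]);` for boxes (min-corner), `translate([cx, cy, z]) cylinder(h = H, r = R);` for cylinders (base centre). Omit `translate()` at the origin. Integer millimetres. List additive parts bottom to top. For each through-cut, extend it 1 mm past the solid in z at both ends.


difference() {
  cube([300, 280, 80]);
  translate([60, 40, -1]) cube([160, 160, 82]);
}


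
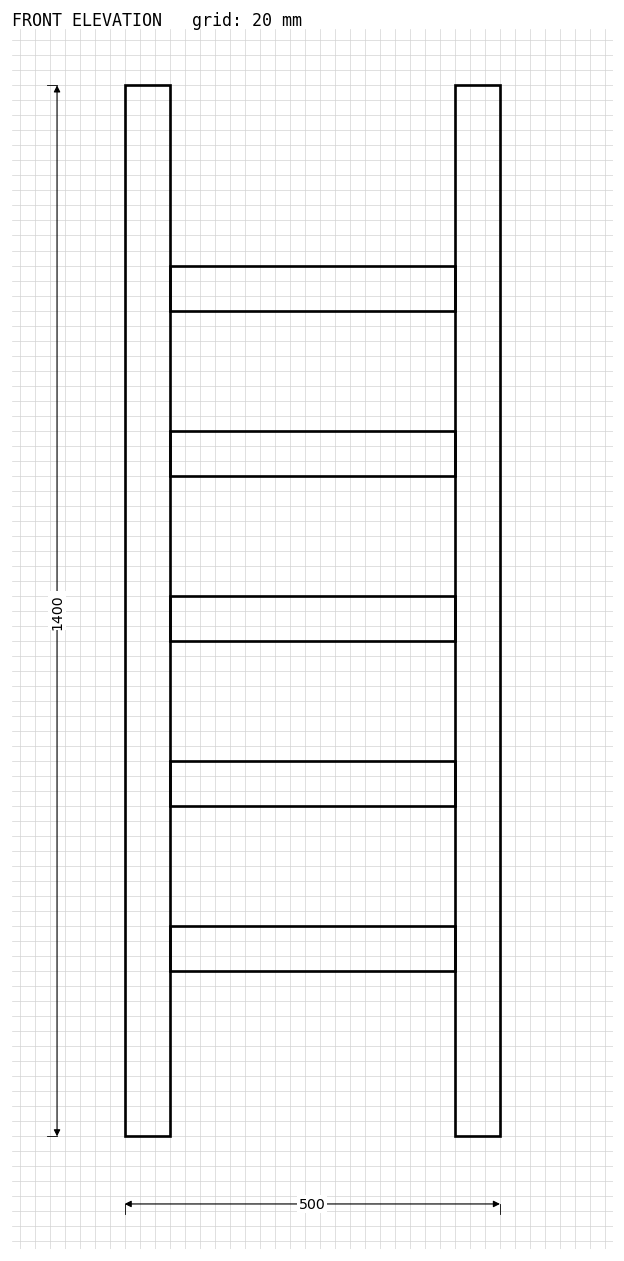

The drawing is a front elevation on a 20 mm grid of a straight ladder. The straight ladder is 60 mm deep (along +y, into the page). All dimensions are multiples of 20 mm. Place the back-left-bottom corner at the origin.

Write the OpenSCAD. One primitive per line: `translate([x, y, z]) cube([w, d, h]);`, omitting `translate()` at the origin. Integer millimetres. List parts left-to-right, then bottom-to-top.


cube([60, 60, 1400]);
translate([60, 0, 220]) cube([380, 60, 60]);
translate([60, 0, 440]) cube([380, 60, 60]);
translate([60, 0, 660]) cube([380, 60, 60]);
translate([60, 0, 880]) cube([380, 60, 60]);
translate([60, 0, 1100]) cube([380, 60, 60]);
translate([440, 0, 0]) cube([60, 60, 1400]);


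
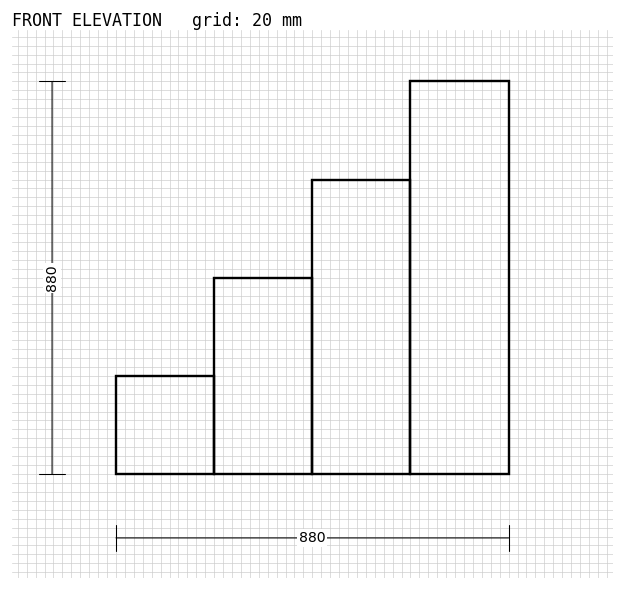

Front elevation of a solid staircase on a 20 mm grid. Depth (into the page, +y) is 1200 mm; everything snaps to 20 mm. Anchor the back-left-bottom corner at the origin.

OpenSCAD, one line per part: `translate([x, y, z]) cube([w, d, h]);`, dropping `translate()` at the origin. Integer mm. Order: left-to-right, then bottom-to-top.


cube([220, 1200, 220]);
translate([220, 0, 0]) cube([220, 1200, 440]);
translate([440, 0, 0]) cube([220, 1200, 660]);
translate([660, 0, 0]) cube([220, 1200, 880]);


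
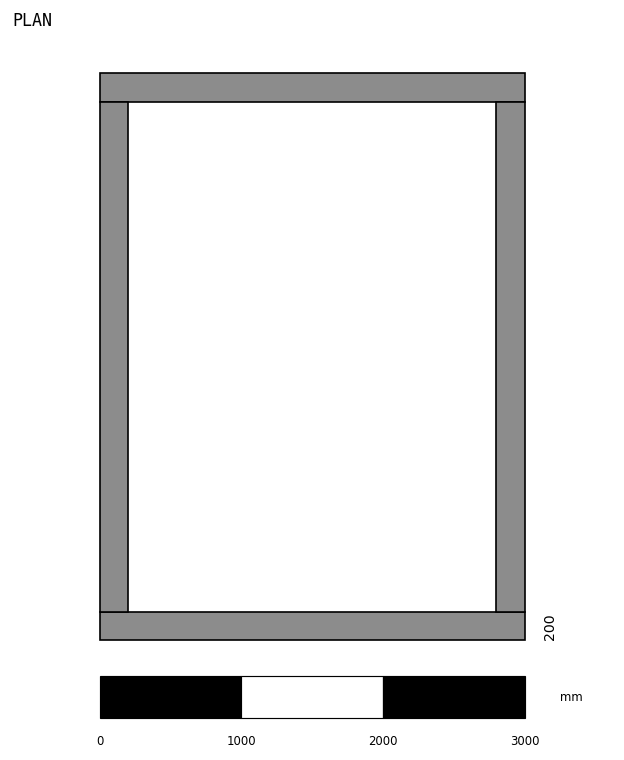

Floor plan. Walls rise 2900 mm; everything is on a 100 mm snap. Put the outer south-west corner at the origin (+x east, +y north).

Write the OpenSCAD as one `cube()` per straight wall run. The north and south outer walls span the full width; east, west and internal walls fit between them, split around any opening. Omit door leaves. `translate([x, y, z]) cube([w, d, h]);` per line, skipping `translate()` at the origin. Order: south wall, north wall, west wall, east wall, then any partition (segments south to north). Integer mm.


cube([3000, 200, 2900]);
translate([0, 3800, 0]) cube([3000, 200, 2900]);
translate([0, 200, 0]) cube([200, 3600, 2900]);
translate([2800, 200, 0]) cube([200, 3600, 2900]);


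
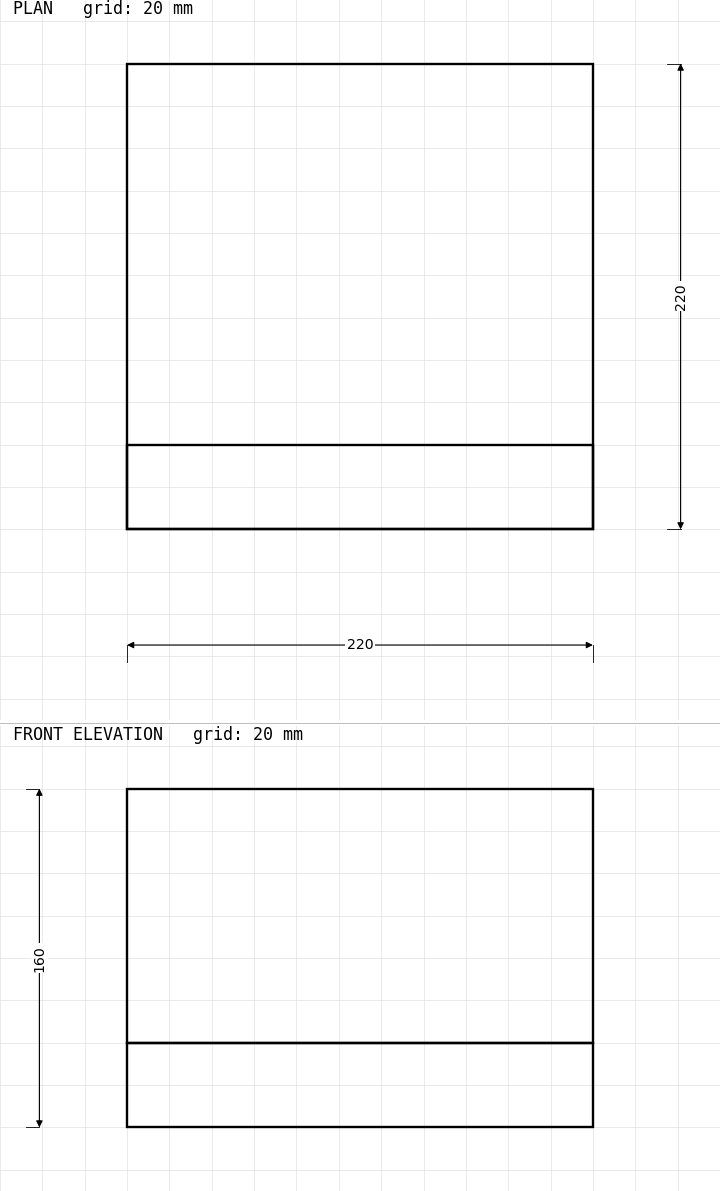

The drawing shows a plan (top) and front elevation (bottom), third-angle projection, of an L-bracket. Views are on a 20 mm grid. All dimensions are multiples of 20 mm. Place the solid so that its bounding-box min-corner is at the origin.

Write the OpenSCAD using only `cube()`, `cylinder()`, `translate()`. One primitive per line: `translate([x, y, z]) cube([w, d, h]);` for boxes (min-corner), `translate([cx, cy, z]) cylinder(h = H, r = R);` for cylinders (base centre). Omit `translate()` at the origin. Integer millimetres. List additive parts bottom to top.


cube([220, 220, 40]);
translate([0, 0, 40]) cube([220, 40, 120]);
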